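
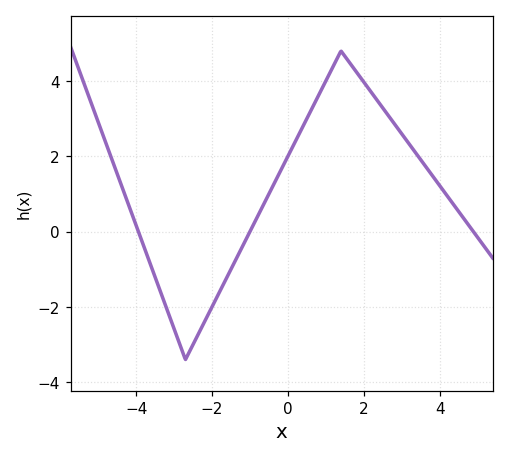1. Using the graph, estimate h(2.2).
3.6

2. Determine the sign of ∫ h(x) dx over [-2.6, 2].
positive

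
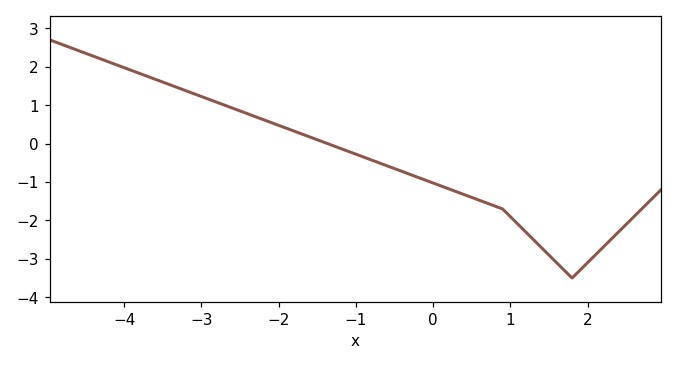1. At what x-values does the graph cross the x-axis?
-1.4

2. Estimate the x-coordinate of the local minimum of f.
1.8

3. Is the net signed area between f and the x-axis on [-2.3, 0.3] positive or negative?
negative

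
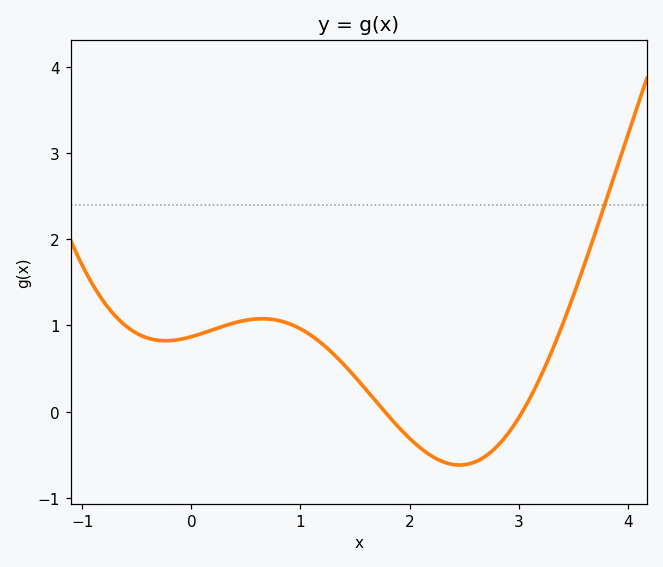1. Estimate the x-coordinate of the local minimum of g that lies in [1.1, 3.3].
2.46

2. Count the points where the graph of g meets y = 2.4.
1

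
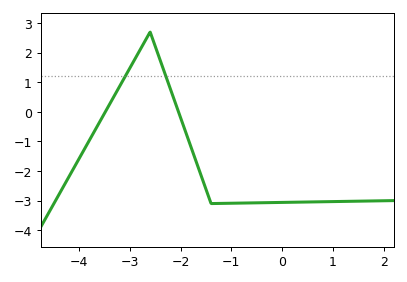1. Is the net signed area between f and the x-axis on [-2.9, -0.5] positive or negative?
negative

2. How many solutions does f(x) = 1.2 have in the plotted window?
2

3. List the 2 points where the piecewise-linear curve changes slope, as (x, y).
(-2.6, 2.7); (-1.4, -3.1)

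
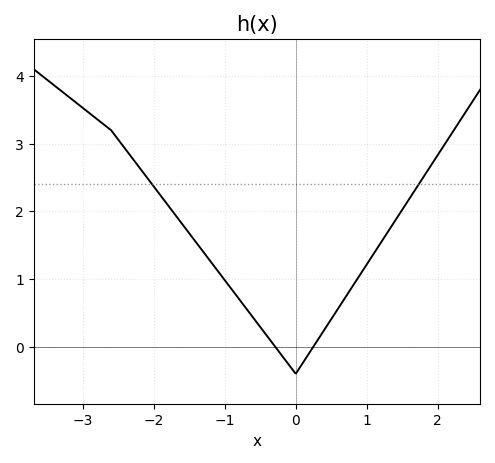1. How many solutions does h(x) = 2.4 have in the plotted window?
2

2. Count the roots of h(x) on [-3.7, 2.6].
2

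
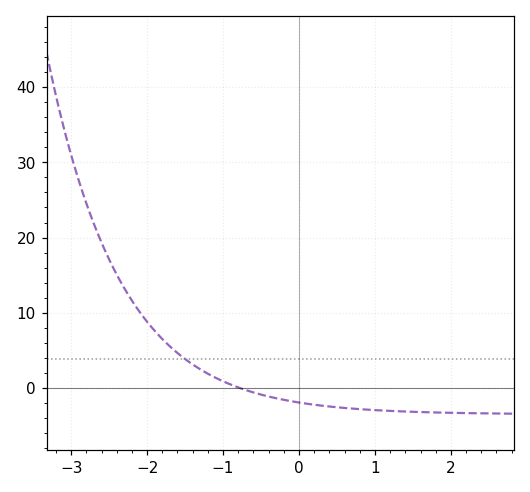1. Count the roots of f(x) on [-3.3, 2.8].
1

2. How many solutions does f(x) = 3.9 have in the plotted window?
1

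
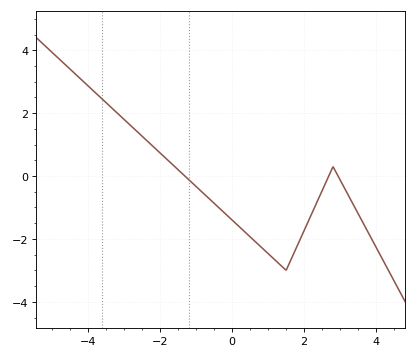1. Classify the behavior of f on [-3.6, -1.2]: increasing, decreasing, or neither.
decreasing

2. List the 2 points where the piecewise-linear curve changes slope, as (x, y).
(1.5, -3); (2.8, 0.3)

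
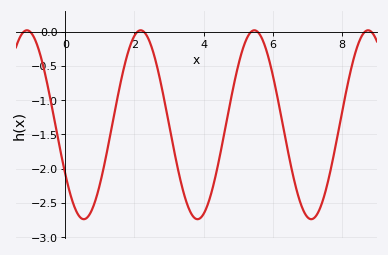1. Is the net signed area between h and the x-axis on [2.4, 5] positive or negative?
negative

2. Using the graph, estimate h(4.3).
-2.2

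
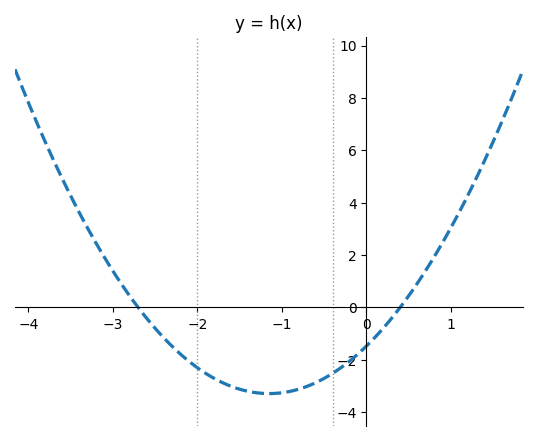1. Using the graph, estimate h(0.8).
2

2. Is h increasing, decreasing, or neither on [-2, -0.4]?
neither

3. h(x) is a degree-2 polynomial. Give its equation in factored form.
y = 1.37(x + 2.7)(x - 0.4)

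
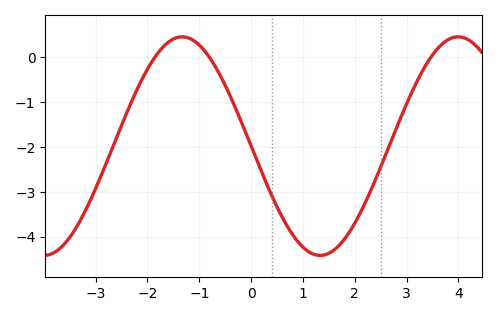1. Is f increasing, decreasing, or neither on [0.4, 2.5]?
neither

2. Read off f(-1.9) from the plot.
-0.1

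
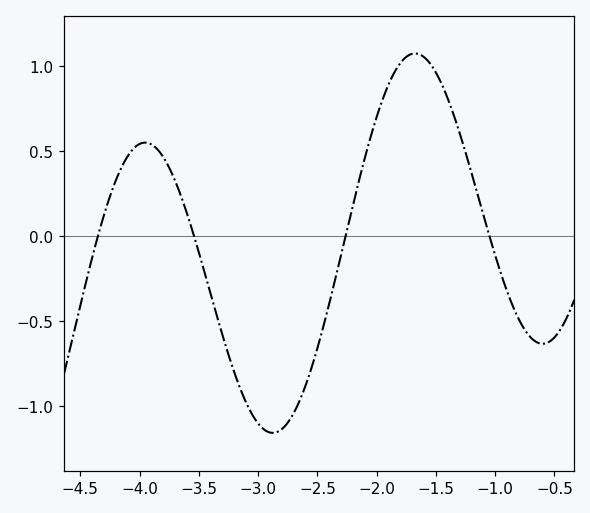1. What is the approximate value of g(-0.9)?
-0.323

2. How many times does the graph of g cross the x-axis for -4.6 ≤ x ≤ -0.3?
4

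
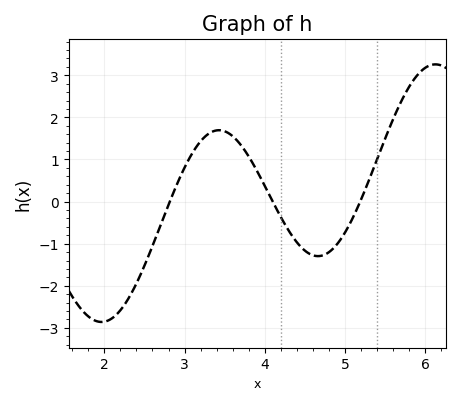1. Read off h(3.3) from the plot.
1.6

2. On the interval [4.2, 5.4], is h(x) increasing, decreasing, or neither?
neither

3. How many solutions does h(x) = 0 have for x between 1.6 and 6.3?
3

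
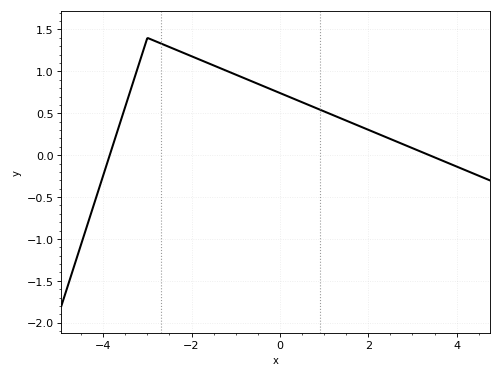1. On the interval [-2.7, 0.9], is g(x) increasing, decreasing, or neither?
decreasing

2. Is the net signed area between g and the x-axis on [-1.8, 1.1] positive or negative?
positive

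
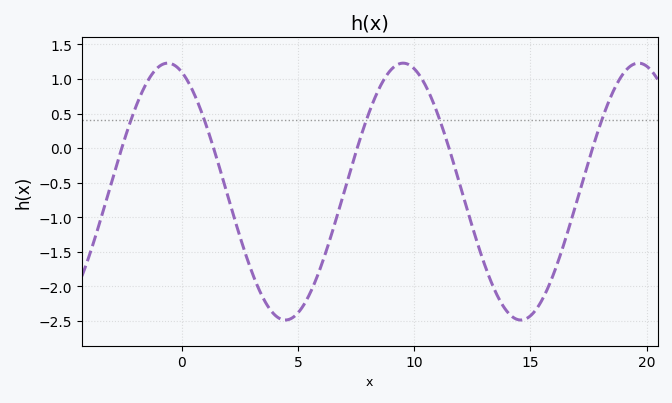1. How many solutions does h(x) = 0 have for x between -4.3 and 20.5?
5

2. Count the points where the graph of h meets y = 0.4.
5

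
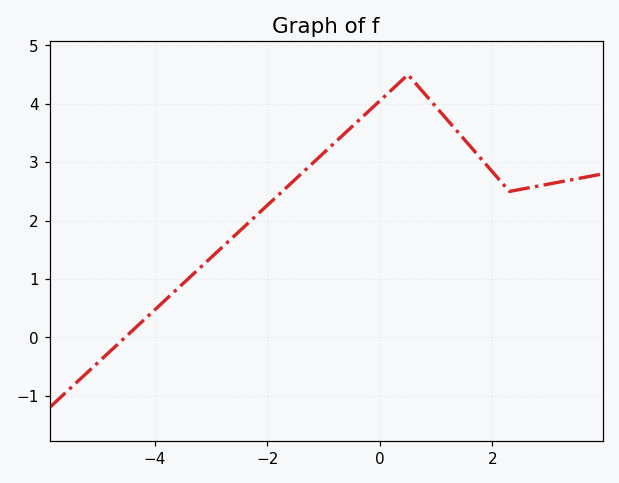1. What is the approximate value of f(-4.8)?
-0.2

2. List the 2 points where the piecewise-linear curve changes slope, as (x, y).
(0.5, 4.5); (2.3, 2.5)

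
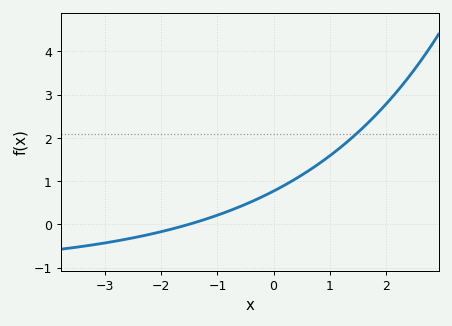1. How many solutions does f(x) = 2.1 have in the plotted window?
1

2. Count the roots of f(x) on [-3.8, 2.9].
1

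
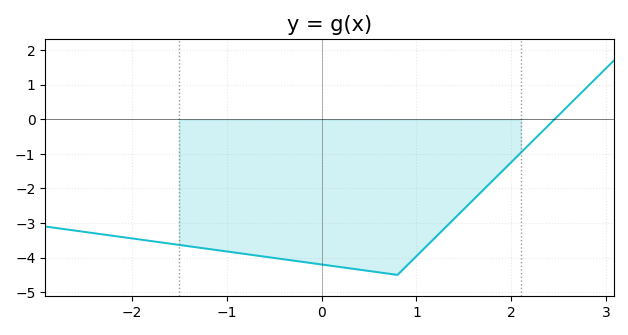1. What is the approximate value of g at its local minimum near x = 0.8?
-4.5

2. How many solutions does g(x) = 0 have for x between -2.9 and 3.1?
1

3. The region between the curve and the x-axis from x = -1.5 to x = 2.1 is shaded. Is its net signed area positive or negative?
negative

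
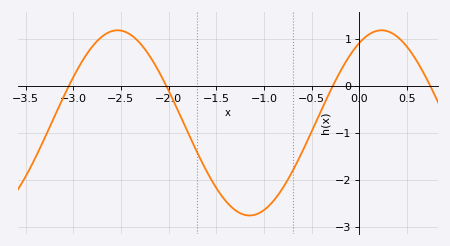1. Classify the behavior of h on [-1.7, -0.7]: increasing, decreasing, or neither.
neither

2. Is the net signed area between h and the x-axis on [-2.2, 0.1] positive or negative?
negative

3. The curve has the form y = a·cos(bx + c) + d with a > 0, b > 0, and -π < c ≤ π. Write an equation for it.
y = 1.97cos(2.27x - 0.53) - 0.79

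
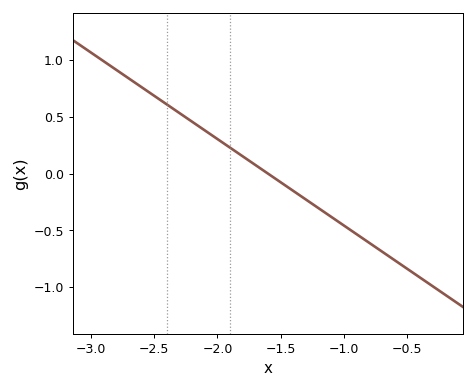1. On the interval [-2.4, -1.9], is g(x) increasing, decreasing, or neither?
decreasing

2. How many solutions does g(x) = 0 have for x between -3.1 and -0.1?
1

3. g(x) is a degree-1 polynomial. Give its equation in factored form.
y = -0.76(x + 1.6)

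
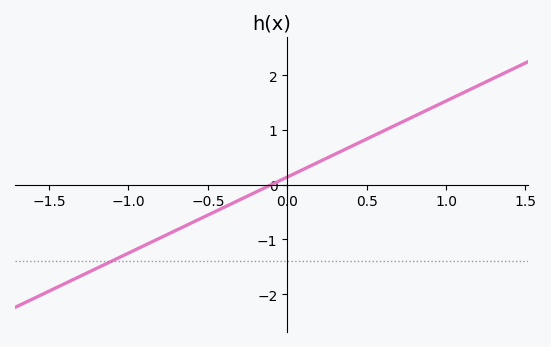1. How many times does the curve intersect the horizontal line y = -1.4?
1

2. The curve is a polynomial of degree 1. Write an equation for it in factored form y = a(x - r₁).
y = 1.39(x + 0.1)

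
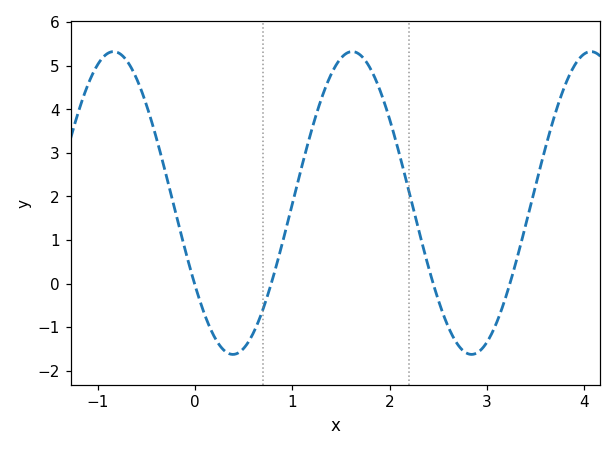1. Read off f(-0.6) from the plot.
4.7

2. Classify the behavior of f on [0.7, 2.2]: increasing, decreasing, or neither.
neither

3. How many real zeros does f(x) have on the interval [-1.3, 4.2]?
4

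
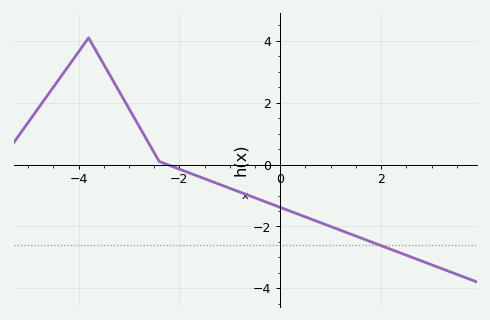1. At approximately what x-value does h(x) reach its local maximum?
-3.8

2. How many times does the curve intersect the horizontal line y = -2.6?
1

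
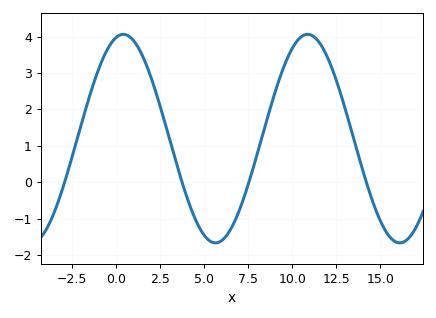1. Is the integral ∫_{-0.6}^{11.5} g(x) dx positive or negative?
positive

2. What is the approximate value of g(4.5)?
-1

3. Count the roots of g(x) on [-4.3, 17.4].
4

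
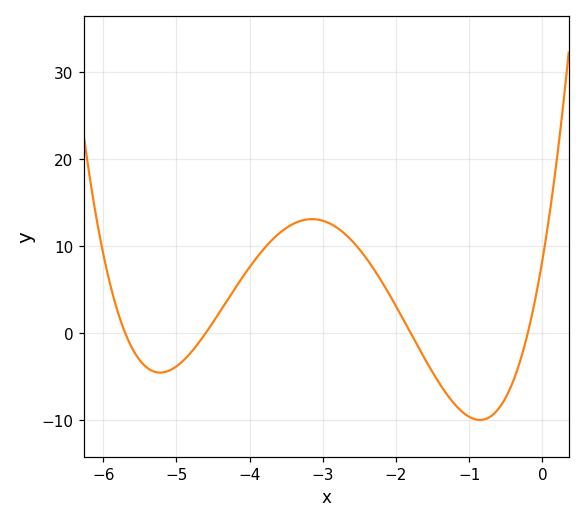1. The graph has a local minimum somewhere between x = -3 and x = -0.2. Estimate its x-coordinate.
-0.852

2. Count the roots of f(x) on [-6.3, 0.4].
4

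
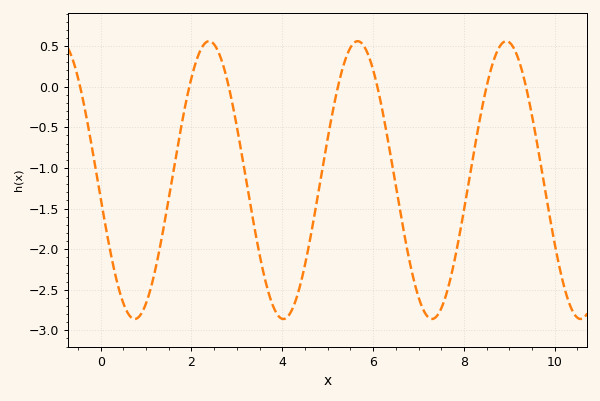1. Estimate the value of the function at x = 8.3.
-0.552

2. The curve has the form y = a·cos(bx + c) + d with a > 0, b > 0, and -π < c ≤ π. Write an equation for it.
y = 1.71cos(1.92x + 1.7) - 1.15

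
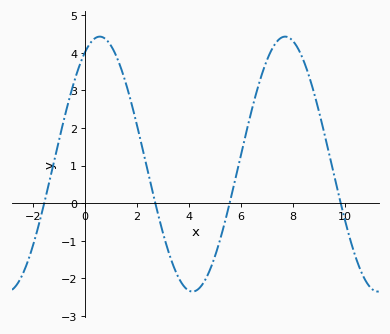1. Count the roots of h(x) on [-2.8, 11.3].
4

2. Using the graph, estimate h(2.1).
1.79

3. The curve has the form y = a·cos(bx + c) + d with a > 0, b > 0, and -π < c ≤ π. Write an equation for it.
y = 3.39cos(0.88x - 0.5) + 1.04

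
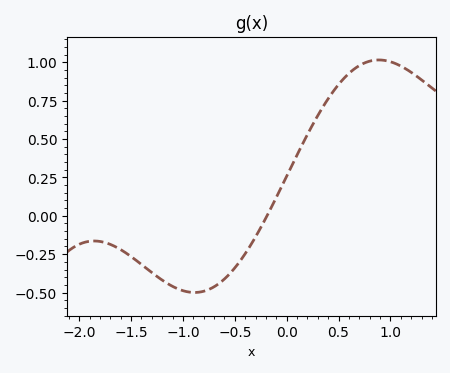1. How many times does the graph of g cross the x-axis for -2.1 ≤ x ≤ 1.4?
1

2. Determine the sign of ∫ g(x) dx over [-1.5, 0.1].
negative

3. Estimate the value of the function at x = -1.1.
-0.46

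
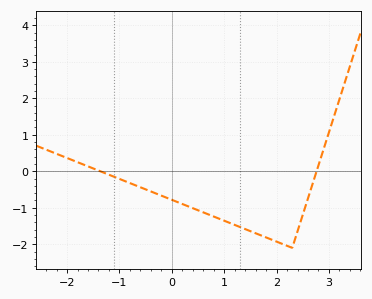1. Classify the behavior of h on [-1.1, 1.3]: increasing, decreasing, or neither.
decreasing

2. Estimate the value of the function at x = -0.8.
-0.324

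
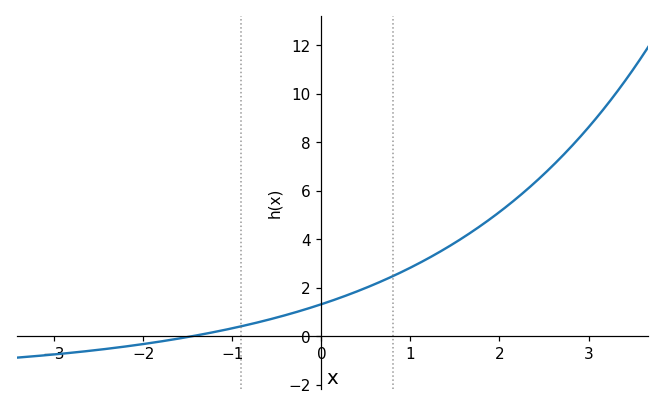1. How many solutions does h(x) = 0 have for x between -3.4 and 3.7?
1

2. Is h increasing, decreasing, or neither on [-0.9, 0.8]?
increasing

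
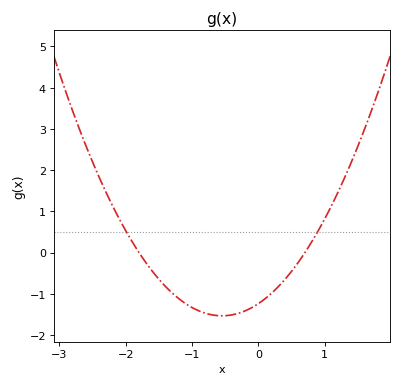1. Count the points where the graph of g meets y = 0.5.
2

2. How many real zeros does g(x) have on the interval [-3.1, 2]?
2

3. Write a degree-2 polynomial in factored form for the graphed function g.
y = 0.98(x + 1.8)(x - 0.7)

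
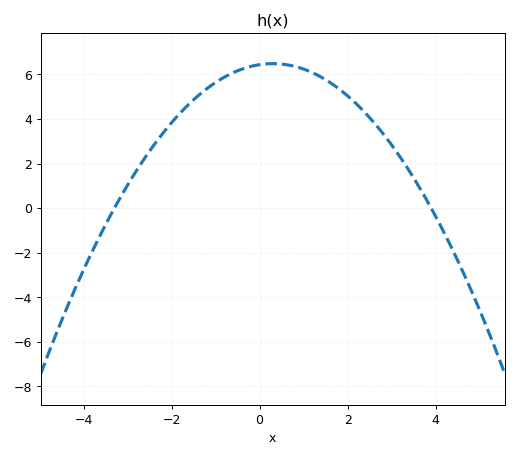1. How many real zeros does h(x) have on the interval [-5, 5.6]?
2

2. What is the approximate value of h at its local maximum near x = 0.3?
6.4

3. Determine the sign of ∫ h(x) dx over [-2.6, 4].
positive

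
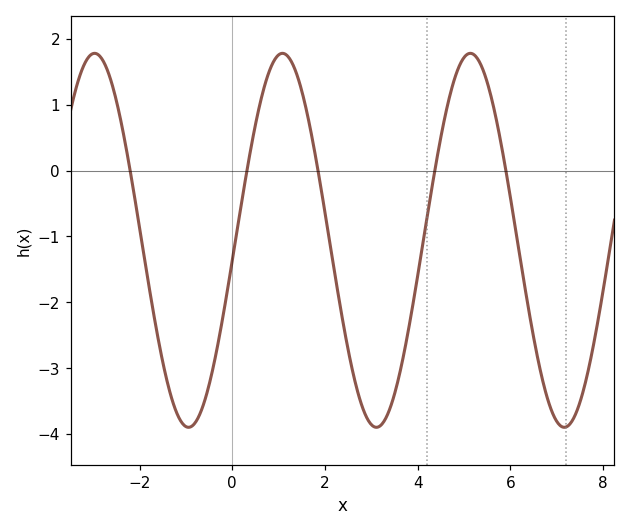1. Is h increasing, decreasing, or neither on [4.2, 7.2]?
neither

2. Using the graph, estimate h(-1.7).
-2.16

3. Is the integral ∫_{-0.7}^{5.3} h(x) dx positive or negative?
negative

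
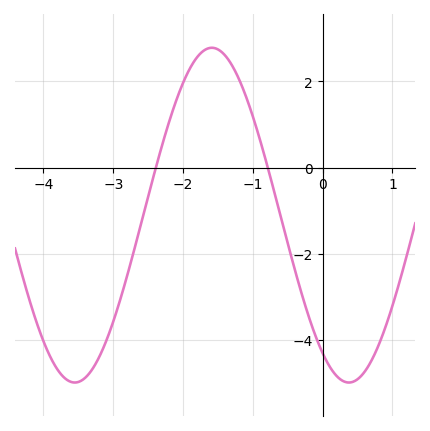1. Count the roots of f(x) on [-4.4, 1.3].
2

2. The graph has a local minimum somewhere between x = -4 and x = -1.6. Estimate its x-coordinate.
-3.6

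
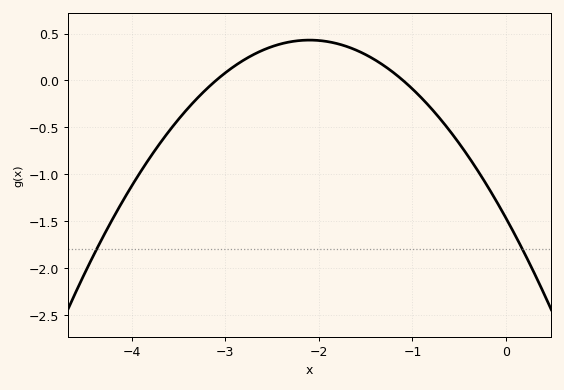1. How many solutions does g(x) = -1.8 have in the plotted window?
2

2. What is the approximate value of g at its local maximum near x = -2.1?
0.43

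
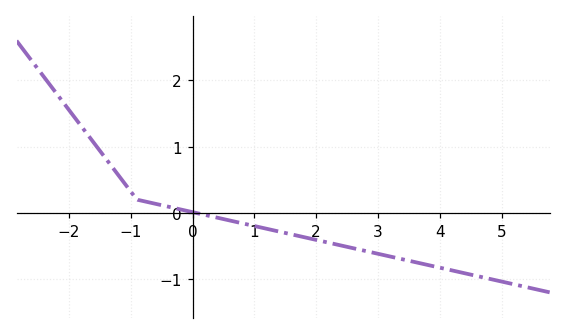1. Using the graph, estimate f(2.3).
-0.5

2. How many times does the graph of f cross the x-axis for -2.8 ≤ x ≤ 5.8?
1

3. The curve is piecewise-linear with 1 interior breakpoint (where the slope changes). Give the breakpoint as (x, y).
(-0.9, 0.2)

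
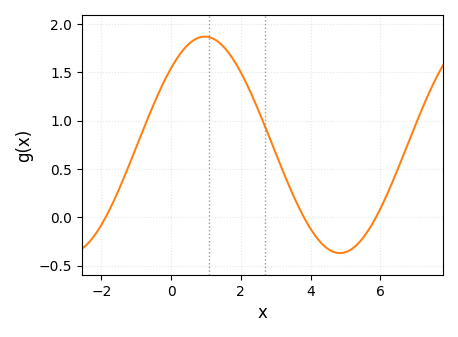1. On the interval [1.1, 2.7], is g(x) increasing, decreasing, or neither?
decreasing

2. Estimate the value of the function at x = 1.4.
1.8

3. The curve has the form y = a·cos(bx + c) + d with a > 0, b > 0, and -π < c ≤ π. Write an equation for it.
y = 1.12cos(0.81x - 0.782) + 0.75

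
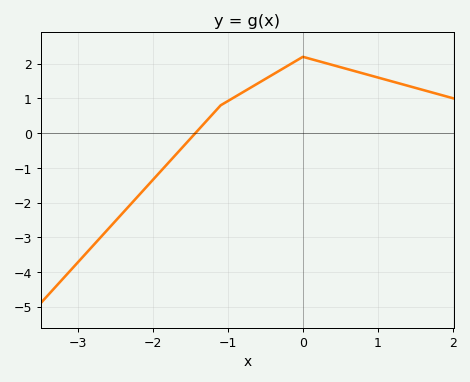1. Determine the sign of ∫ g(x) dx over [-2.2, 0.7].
positive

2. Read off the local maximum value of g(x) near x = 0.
2.2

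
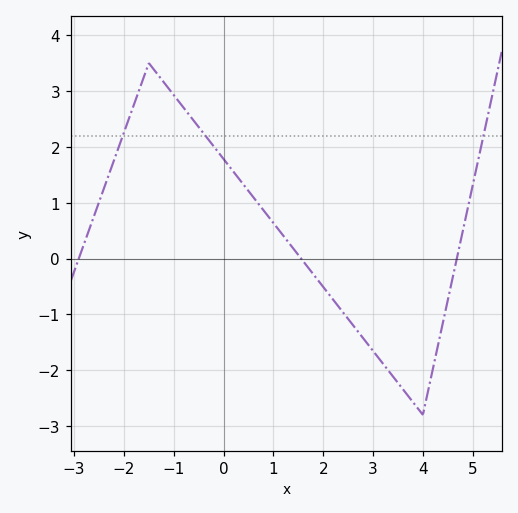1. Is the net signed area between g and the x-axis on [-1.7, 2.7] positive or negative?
positive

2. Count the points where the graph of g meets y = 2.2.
3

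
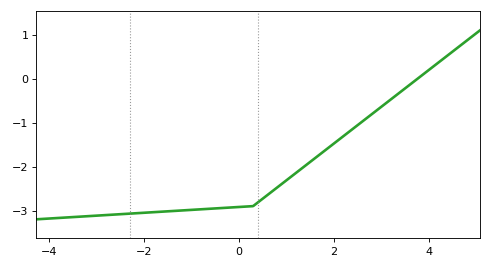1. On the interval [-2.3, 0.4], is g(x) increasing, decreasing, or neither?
increasing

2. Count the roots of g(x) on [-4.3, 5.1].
1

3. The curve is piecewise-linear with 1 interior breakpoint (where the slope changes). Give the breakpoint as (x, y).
(0.3, -2.9)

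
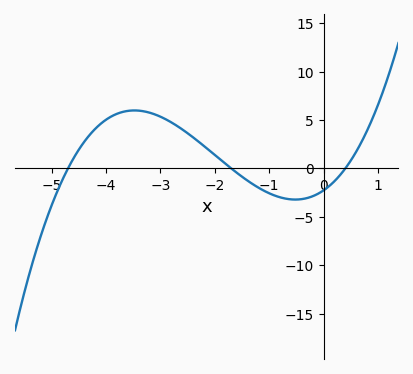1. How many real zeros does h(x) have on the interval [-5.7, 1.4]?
3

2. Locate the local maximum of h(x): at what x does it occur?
-3.48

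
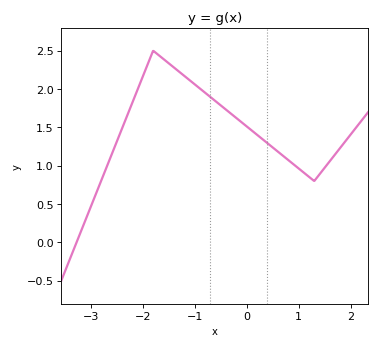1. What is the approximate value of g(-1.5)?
2.35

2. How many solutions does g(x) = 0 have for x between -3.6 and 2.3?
1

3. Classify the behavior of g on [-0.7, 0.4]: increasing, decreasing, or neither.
decreasing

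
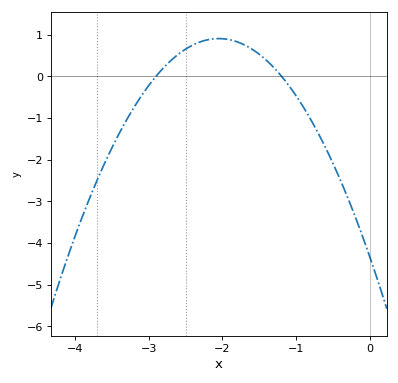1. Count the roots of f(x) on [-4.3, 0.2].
2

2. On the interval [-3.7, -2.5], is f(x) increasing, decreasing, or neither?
increasing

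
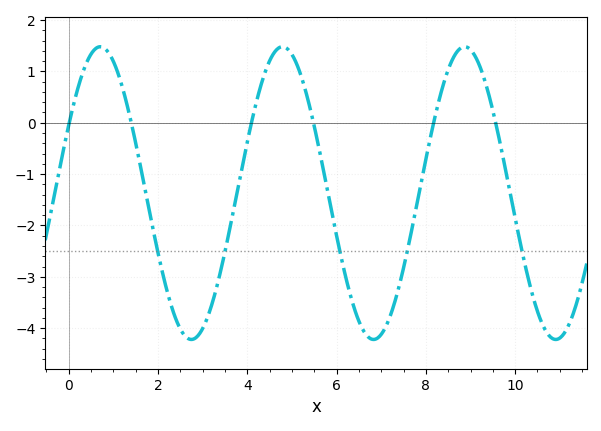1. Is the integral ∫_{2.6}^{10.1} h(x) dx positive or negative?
negative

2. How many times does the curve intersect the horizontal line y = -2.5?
5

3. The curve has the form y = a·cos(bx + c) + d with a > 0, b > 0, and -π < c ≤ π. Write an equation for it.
y = 2.85cos(1.5x - 1.1) - 1.37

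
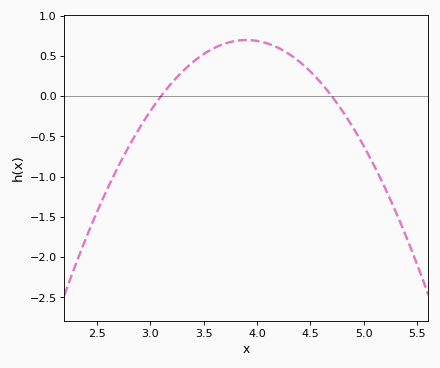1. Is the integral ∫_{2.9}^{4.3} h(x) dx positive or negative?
positive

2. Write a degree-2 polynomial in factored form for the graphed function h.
y = -1.09(x - 3.1)(x - 4.7)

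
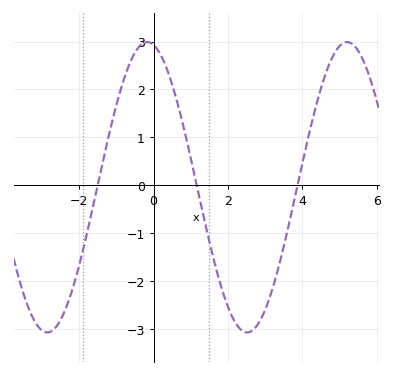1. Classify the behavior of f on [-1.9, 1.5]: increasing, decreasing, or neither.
neither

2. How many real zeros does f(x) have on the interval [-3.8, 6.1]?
3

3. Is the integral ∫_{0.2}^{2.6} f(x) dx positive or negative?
negative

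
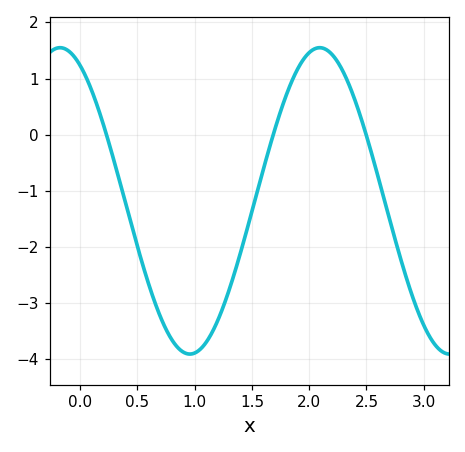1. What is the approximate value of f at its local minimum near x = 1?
-3.91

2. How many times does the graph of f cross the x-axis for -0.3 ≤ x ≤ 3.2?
3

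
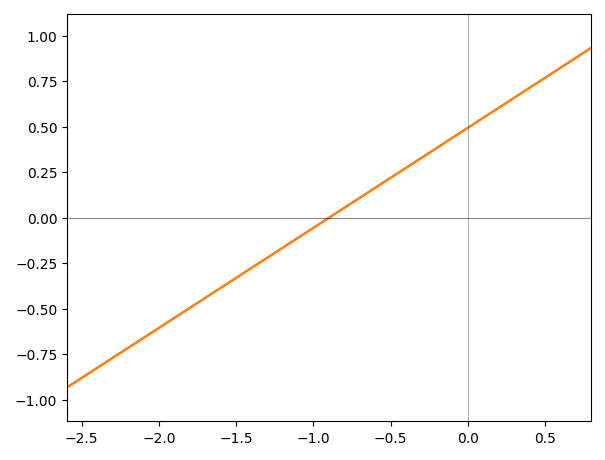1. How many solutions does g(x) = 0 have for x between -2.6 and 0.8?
1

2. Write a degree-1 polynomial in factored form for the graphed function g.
y = 0.55(x + 0.9)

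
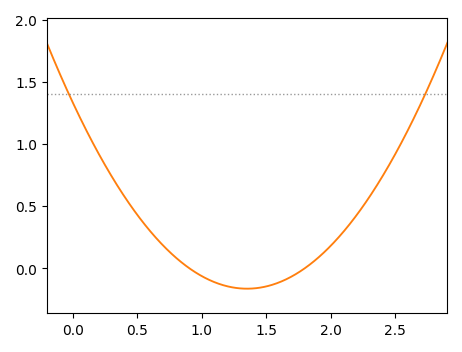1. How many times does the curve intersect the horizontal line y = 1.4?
2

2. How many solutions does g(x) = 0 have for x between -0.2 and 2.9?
2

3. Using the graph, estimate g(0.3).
0.75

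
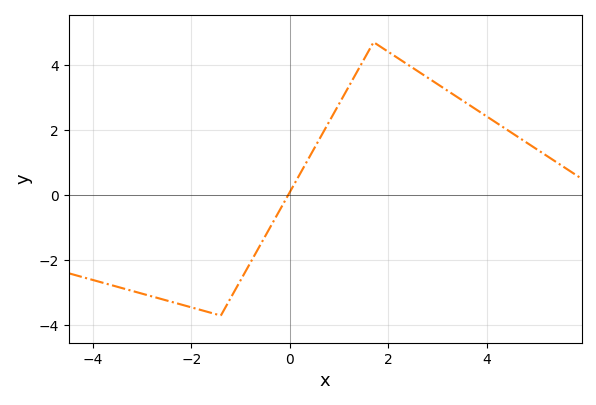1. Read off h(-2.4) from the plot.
-3.2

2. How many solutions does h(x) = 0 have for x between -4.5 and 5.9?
1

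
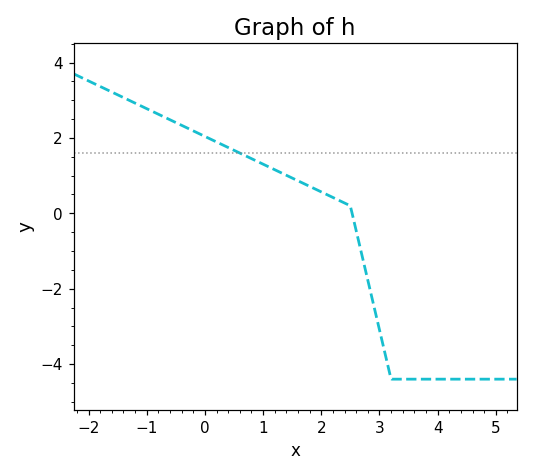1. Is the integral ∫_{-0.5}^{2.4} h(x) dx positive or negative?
positive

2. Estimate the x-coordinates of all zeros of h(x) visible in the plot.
2.53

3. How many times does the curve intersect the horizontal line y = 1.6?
1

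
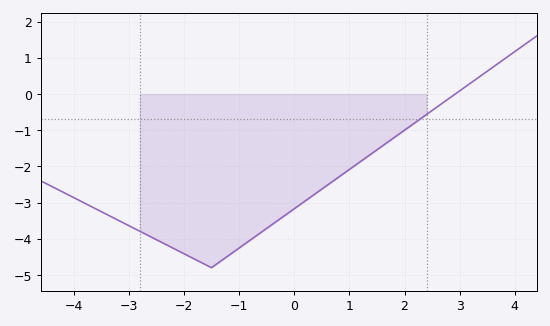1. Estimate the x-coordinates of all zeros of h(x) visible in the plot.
2.92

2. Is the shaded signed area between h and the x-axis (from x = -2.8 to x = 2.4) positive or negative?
negative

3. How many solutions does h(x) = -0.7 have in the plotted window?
1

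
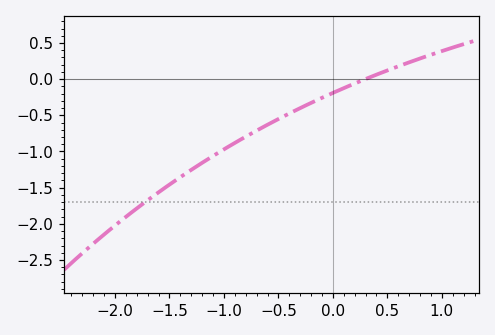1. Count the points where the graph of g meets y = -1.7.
1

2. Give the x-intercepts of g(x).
0.3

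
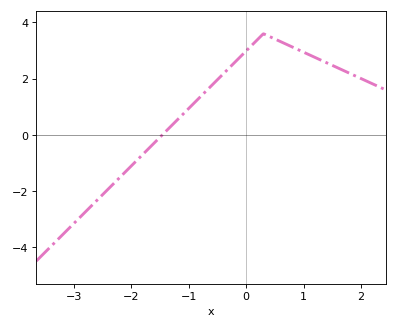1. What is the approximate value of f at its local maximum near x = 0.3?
3.6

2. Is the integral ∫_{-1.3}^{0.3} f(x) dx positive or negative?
positive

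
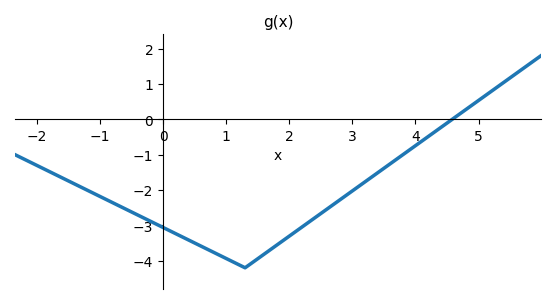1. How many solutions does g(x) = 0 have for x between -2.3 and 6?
1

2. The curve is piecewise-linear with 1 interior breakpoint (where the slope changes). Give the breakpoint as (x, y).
(1.3, -4.2)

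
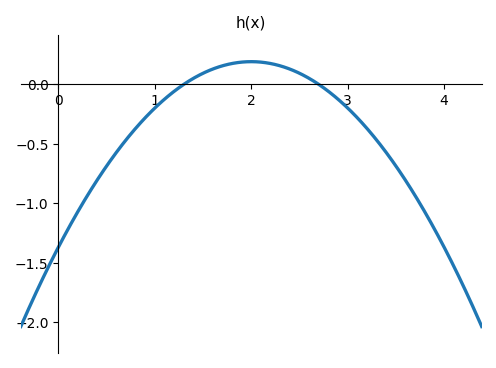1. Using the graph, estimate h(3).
-0.2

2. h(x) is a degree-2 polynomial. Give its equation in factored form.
y = -0.39(x - 1.3)(x - 2.7)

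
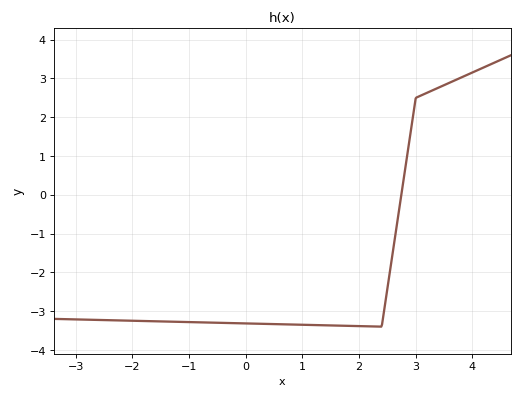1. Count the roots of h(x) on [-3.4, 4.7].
1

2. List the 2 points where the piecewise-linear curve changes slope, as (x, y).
(2.4, -3.4); (3, 2.5)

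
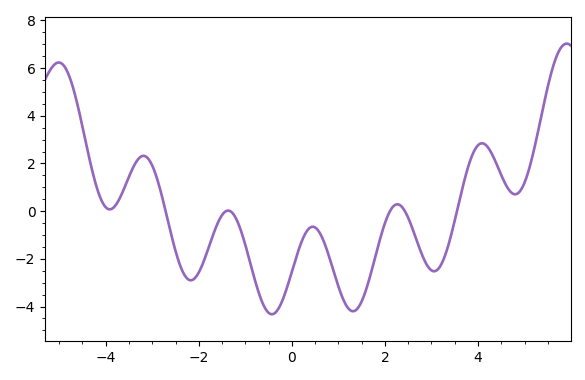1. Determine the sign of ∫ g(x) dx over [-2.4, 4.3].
negative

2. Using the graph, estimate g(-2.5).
-1.6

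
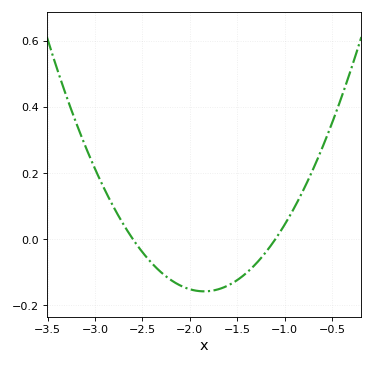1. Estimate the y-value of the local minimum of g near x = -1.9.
-0.16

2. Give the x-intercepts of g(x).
-2.6, -1.1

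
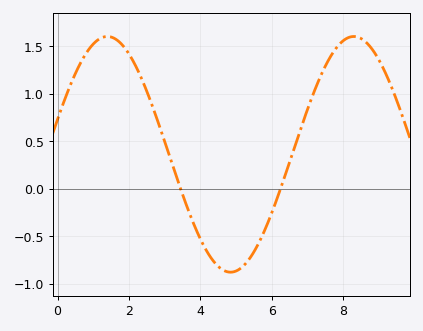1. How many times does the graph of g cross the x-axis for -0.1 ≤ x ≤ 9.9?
2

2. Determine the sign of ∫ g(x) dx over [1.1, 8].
positive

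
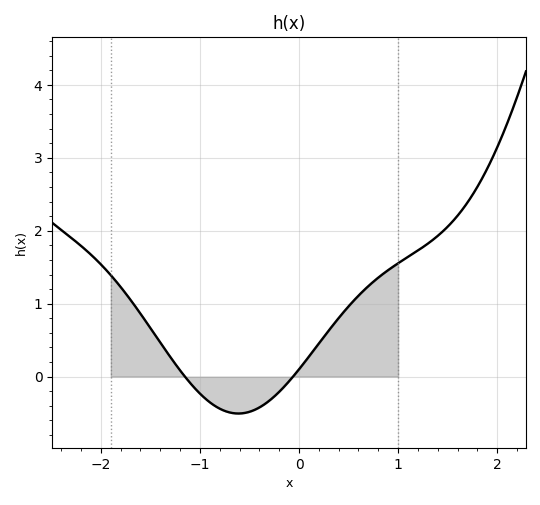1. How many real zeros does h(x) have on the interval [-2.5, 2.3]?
2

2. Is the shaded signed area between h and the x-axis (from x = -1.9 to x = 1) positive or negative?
positive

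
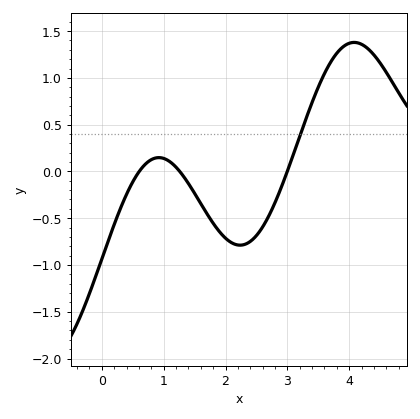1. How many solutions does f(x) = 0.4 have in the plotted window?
1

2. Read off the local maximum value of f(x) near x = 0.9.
0.148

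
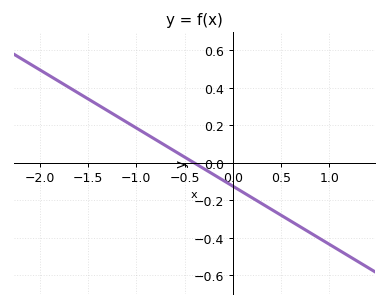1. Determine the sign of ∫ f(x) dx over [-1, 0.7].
negative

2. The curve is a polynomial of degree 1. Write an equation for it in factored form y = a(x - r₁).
y = -0.31(x + 0.4)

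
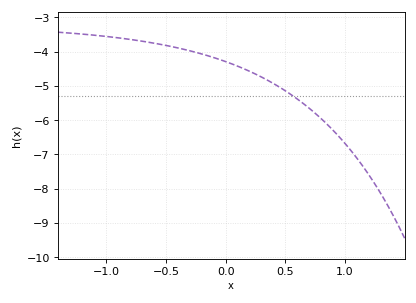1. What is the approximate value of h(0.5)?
-5.1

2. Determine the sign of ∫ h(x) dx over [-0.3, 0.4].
negative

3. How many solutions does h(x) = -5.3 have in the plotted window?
1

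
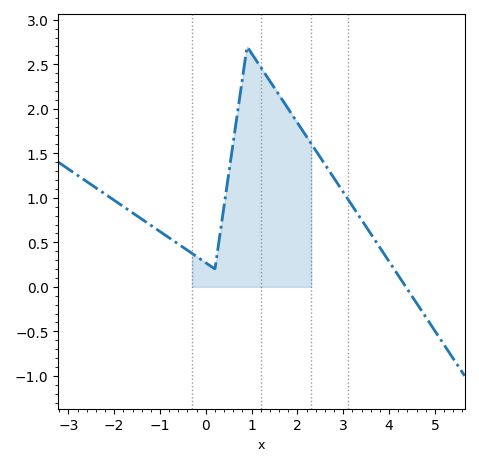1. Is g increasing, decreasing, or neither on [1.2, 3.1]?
decreasing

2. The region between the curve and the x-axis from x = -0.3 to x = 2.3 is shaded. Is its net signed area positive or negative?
positive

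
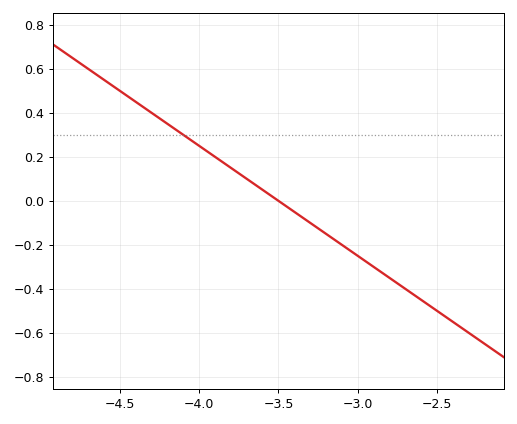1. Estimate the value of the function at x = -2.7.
-0.4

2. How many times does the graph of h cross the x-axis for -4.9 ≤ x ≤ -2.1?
1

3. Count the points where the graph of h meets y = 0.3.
1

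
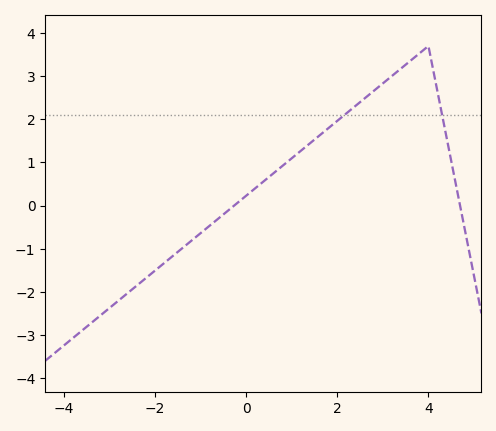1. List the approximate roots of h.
-0.262, 4.69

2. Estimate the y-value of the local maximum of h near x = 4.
3.7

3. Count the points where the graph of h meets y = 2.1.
2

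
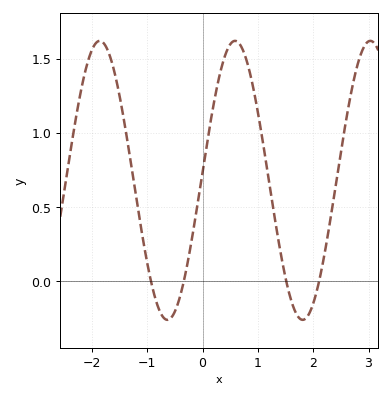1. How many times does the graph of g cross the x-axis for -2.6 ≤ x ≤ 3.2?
4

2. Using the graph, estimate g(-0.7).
-0.247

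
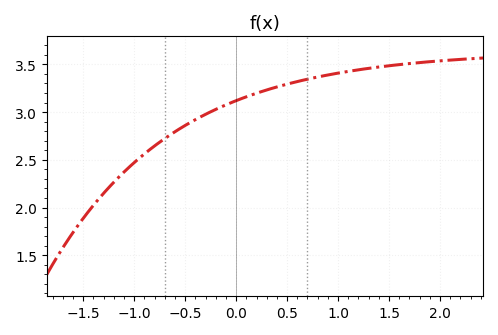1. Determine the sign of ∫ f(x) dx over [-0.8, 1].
positive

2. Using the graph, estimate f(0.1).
3.15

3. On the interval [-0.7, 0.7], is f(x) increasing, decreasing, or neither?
increasing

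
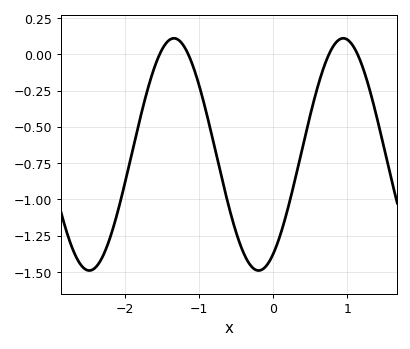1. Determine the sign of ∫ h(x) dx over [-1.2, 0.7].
negative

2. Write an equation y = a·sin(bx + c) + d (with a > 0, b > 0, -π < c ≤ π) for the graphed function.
y = 0.8sin(2.8x - 1) - 0.69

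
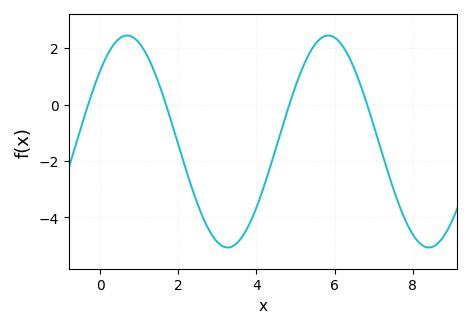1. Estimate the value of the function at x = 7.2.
-1.6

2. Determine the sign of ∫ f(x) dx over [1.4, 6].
negative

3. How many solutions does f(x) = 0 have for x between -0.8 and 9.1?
4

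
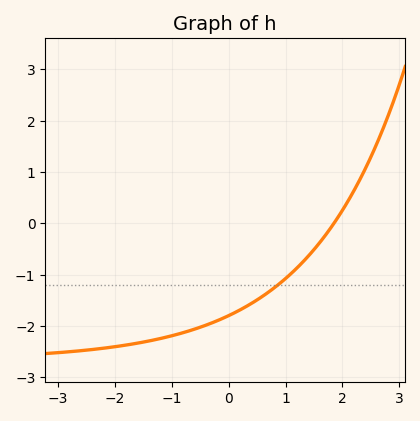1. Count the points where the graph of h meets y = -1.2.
1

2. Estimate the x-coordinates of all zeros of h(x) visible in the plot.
1.9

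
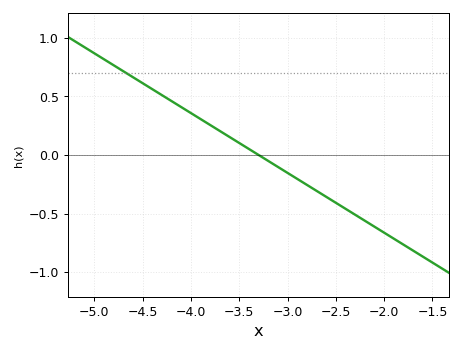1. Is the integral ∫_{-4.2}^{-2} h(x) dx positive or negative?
negative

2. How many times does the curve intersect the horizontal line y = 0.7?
1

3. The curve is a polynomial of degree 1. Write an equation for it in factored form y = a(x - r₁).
y = -0.51(x + 3.3)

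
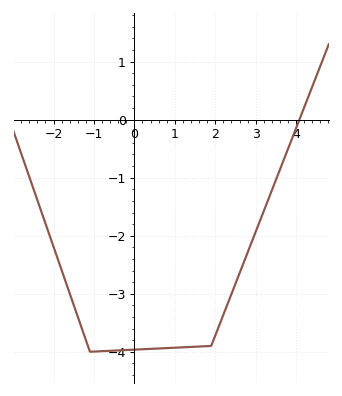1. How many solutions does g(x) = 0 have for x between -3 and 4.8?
1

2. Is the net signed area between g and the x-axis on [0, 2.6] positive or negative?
negative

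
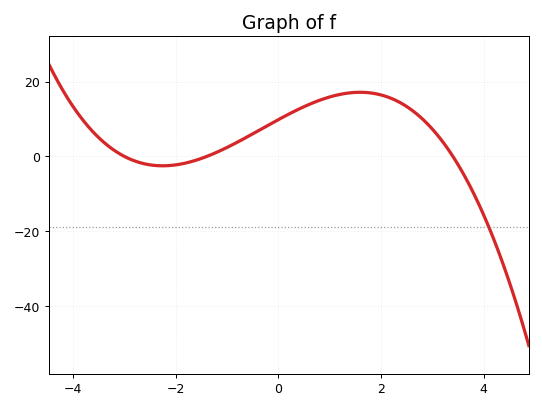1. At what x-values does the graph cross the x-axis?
-3, -1.4, 3.4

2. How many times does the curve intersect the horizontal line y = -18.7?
1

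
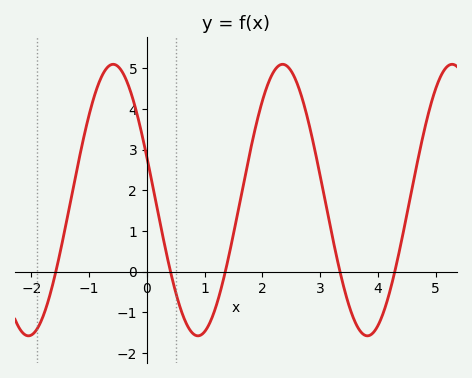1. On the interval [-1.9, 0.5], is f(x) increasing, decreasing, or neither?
neither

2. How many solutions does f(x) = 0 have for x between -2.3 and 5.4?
5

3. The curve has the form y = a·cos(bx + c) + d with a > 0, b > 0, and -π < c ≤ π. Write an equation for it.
y = 3.34cos(2.1x + 1.3) + 1.76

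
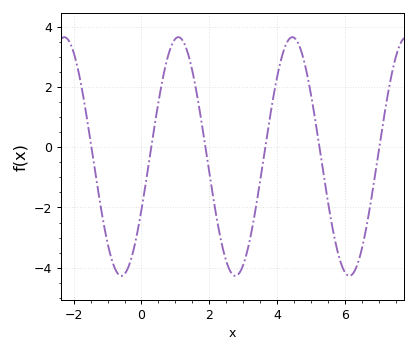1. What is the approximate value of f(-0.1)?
-2.7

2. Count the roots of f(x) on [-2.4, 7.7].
6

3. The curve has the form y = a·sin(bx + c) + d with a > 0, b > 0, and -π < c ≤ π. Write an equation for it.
y = 3.96sin(1.87x - 0.462) - 0.31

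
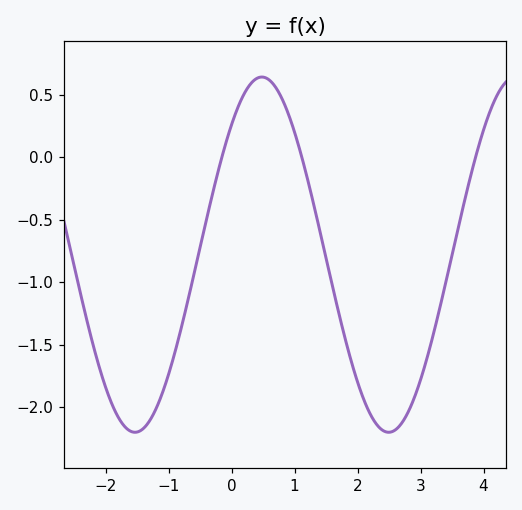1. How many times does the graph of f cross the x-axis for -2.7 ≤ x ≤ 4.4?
3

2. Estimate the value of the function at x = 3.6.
-0.563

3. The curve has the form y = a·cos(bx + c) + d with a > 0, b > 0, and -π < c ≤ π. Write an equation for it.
y = 1.42cos(1.56x - 0.75) - 0.78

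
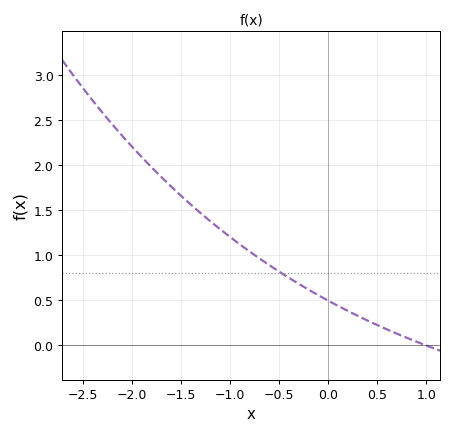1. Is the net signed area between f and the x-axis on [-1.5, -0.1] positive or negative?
positive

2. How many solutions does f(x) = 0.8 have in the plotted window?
1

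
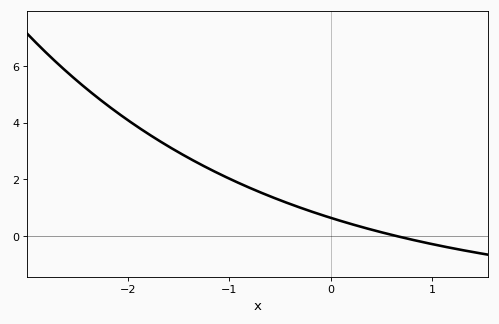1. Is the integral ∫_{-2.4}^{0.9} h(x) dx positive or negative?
positive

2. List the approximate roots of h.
0.646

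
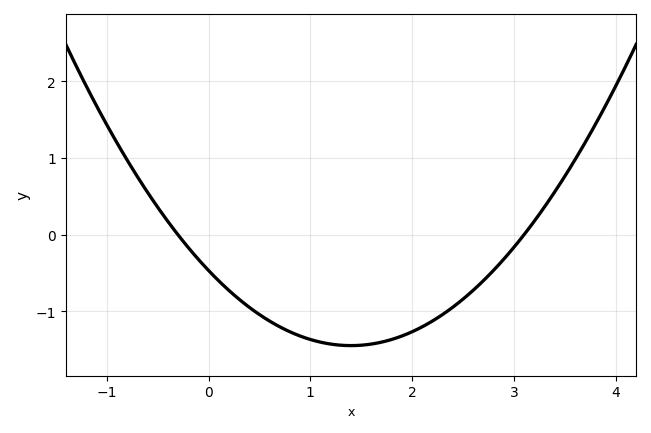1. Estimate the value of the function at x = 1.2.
-1.43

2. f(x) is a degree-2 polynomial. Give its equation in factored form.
y = 0.5(x + 0.3)(x - 3.1)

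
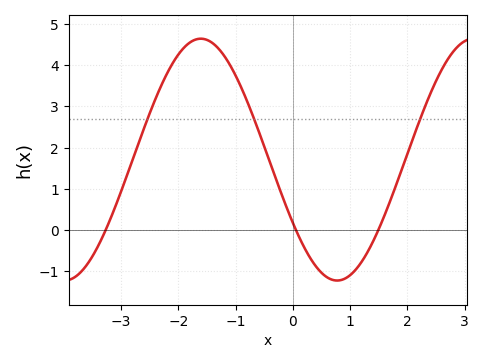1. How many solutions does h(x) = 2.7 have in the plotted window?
3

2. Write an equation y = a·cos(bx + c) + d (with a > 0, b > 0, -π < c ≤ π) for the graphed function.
y = 2.93cos(1.3x + 2.1) + 1.71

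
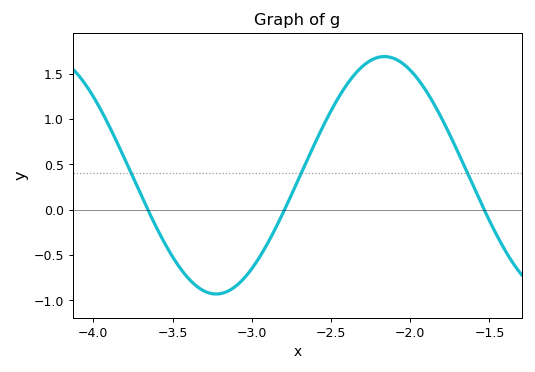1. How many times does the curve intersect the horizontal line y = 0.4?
3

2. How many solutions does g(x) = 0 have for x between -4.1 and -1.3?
3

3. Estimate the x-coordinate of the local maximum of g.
-2.16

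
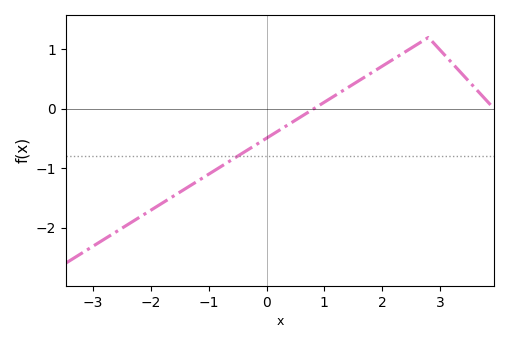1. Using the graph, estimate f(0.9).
0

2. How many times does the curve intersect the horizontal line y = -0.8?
1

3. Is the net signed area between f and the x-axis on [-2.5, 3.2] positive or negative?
negative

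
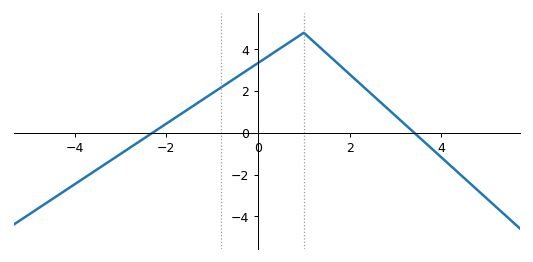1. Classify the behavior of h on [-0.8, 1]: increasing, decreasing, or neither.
increasing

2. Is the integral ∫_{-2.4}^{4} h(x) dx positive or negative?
positive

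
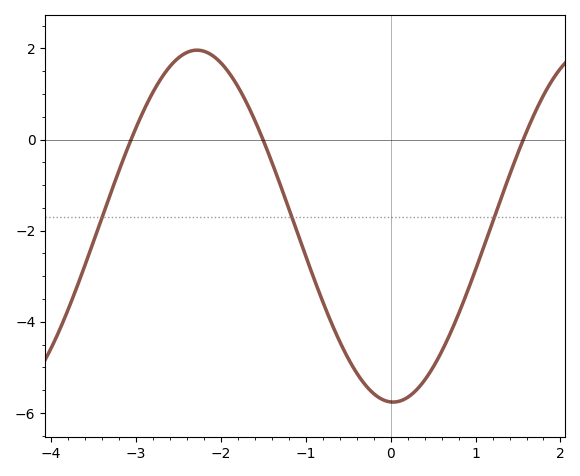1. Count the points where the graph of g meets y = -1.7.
3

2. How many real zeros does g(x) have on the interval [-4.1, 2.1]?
3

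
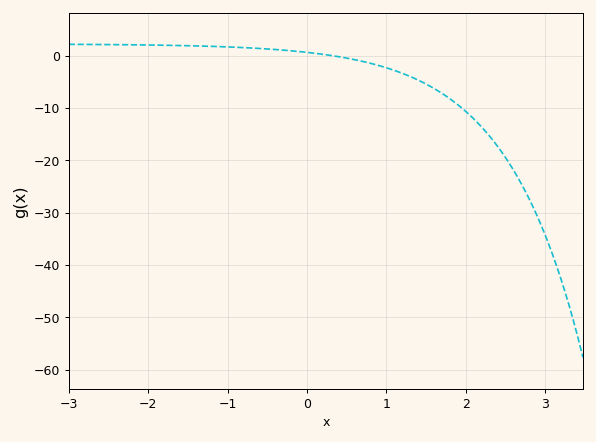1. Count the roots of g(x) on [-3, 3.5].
1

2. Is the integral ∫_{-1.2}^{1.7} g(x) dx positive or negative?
negative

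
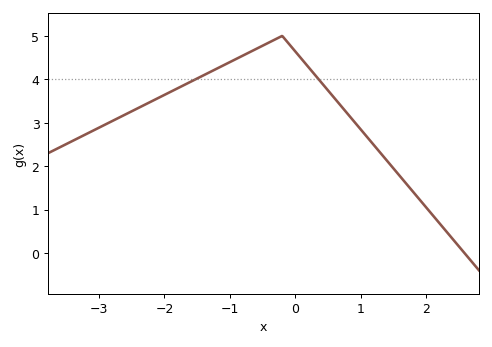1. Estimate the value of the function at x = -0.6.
4.7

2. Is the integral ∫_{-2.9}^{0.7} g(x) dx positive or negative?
positive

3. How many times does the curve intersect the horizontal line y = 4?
2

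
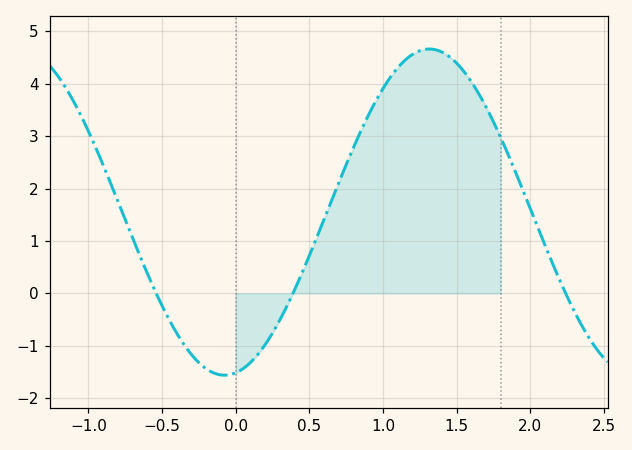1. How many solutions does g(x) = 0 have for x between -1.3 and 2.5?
3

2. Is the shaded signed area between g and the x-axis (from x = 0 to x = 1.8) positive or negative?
positive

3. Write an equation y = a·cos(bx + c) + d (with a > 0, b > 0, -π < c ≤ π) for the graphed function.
y = 3.11cos(2.3x - 3) + 1.55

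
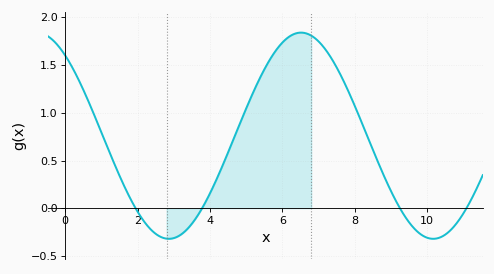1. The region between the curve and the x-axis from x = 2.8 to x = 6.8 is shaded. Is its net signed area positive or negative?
positive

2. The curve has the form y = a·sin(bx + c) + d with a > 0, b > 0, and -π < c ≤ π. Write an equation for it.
y = 1.08sin(0.86x + 2.2) + 0.76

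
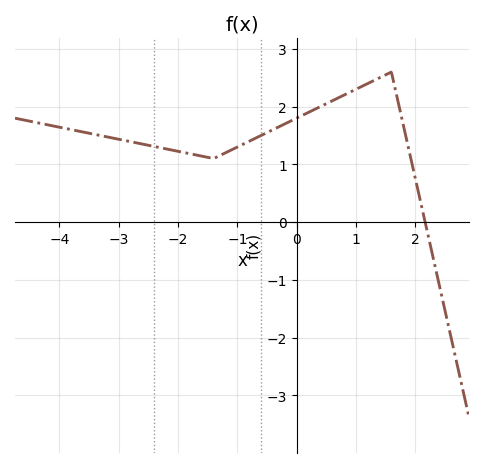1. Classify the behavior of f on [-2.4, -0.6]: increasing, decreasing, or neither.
neither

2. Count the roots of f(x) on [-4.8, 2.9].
1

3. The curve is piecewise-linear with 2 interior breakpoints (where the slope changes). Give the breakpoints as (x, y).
(-1.4, 1.1); (1.6, 2.6)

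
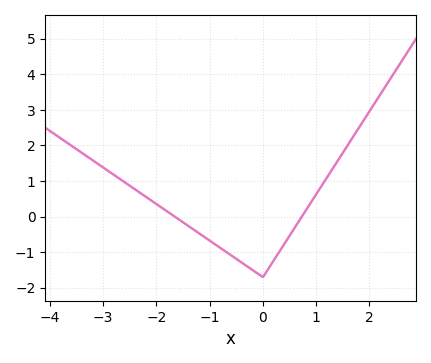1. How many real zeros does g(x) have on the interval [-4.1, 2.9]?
2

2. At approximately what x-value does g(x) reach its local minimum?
-0.001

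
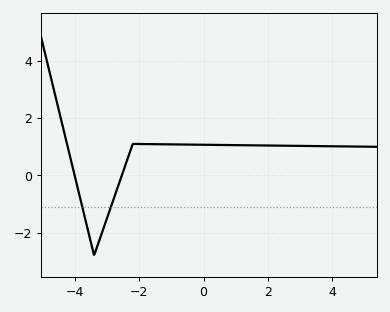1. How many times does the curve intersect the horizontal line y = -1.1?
2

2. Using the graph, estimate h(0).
1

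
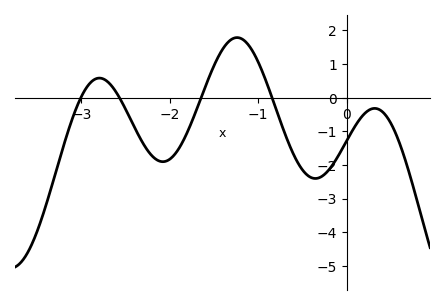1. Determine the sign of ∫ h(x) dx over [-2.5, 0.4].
negative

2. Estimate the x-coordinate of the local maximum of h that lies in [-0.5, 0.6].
0.318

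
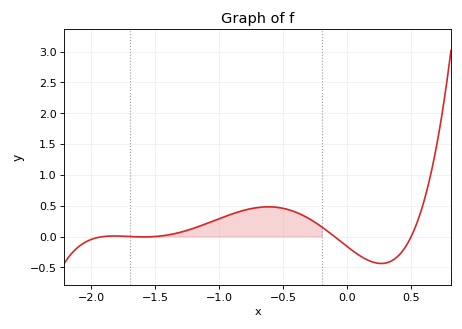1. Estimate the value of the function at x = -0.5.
0.45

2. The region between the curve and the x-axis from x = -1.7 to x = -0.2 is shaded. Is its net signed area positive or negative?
positive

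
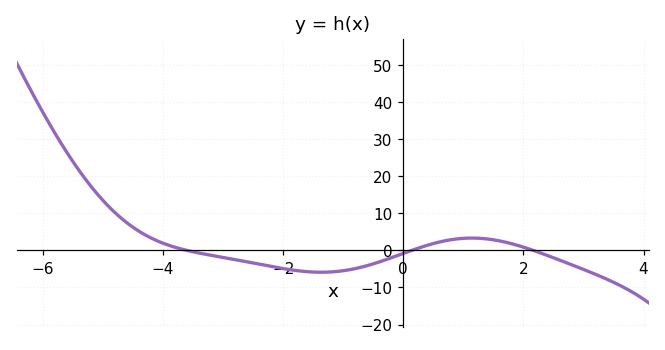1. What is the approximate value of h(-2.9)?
-2.17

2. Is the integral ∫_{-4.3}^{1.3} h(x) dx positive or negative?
negative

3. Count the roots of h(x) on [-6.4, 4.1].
3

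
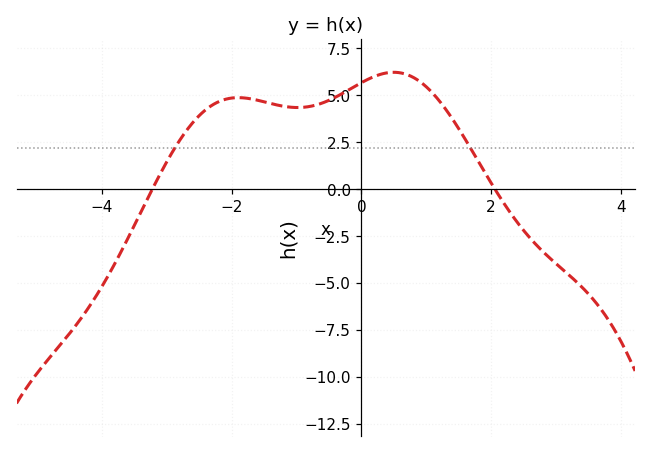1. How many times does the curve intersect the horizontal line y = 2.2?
2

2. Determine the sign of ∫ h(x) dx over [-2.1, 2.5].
positive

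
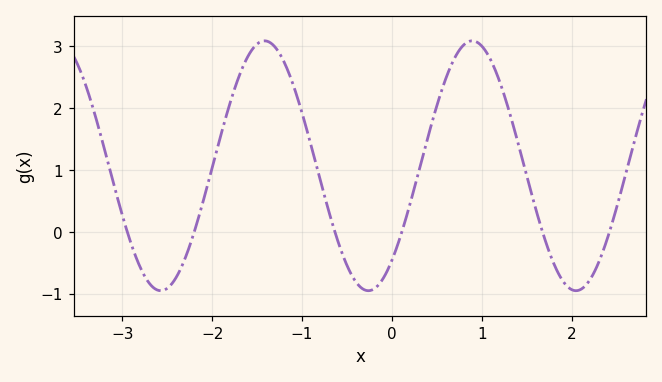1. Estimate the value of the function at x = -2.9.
-0.2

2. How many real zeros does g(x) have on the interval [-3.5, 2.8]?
6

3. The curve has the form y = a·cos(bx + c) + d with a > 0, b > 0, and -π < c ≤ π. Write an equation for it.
y = 2.02cos(2.7x - 2.4) + 1.07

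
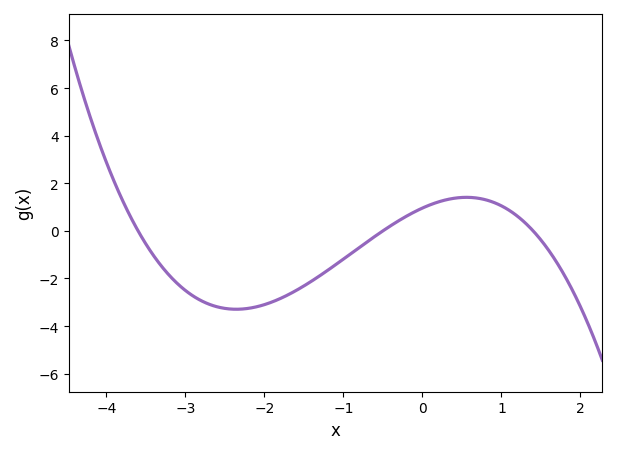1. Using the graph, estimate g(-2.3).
-3.2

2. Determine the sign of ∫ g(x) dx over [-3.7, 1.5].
negative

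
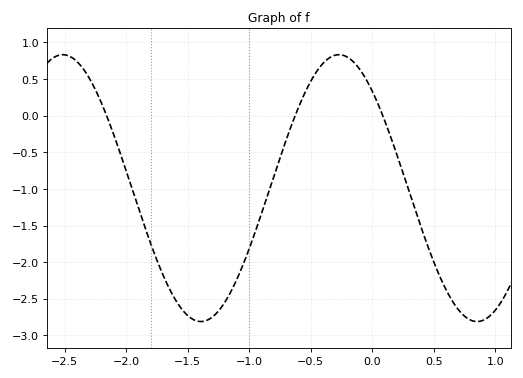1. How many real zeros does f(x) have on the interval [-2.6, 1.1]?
3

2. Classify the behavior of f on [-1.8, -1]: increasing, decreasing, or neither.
neither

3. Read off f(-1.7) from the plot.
-2.18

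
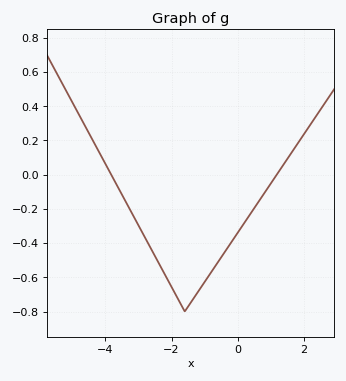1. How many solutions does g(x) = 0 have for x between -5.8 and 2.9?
2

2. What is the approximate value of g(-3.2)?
-0.22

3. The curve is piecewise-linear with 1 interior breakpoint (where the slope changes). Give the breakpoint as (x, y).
(-1.6, -0.8)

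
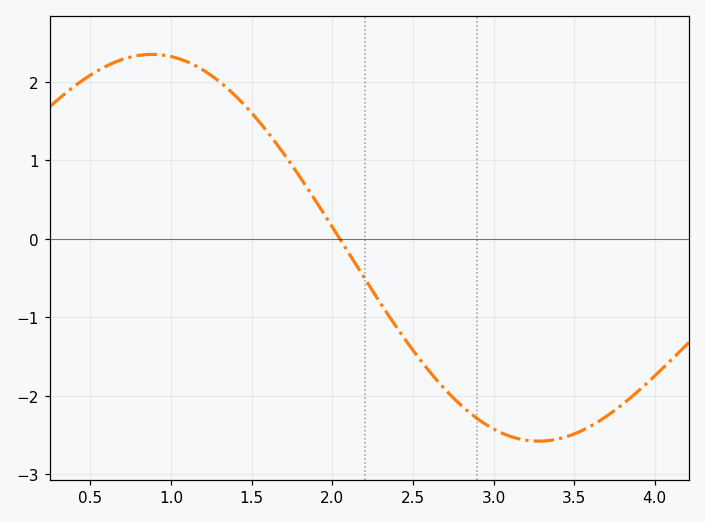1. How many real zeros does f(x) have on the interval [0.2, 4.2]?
1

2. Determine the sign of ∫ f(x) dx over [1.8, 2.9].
negative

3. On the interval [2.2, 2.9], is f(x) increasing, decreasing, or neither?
decreasing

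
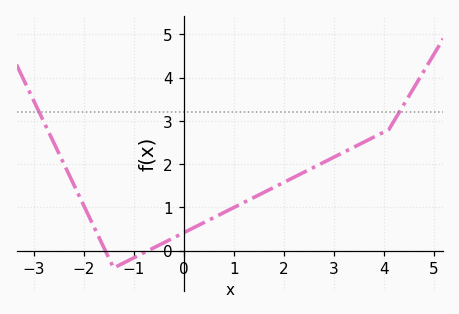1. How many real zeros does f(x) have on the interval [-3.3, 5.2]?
2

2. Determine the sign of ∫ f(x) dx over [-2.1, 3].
positive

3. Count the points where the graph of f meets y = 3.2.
2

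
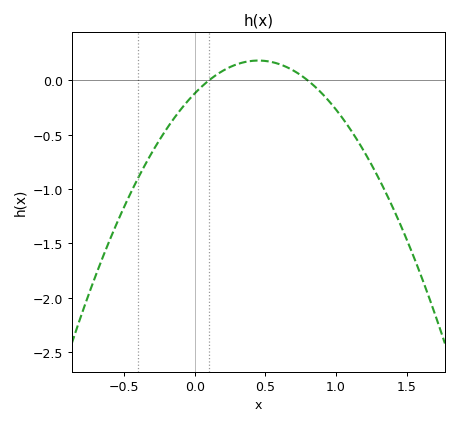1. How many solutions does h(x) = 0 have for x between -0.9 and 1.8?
2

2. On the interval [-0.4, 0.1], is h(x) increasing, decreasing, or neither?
increasing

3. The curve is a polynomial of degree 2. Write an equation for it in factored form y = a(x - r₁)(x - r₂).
y = -1.49(x - 0.1)(x - 0.8)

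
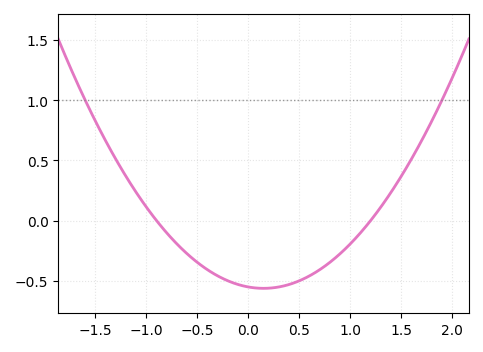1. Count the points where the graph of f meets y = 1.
2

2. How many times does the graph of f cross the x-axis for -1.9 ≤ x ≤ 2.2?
2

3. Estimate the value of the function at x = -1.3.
0.51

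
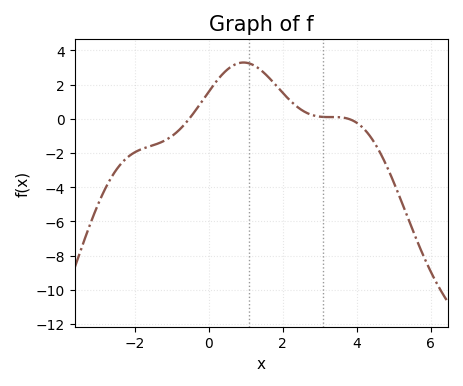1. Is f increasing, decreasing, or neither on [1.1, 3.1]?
decreasing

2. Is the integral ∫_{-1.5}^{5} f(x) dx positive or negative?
positive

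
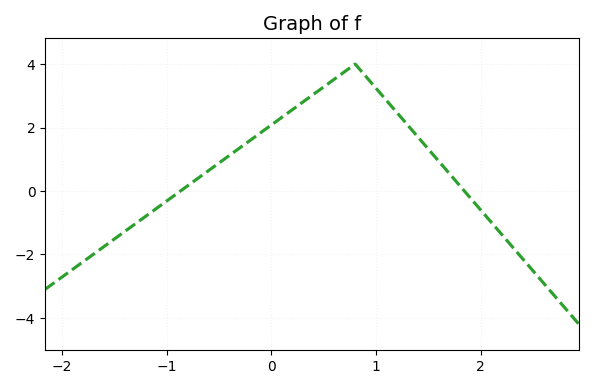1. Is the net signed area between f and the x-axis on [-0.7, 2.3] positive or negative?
positive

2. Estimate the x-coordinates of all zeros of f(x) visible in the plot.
-0.9, 1.8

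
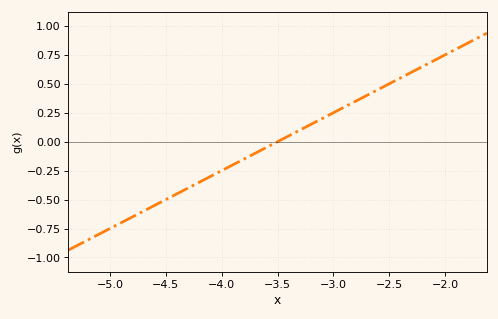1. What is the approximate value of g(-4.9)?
-0.7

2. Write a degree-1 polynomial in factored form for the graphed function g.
y = 0.5(x + 3.5)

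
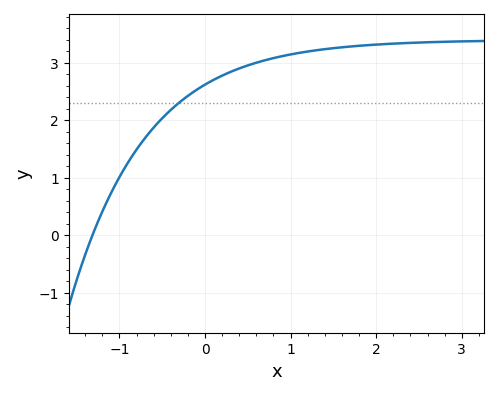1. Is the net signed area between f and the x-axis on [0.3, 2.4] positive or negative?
positive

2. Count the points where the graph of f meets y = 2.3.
1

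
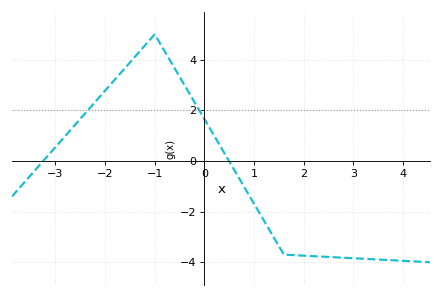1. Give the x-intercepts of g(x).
-3.2, 0.4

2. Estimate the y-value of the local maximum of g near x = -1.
5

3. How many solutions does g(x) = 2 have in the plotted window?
2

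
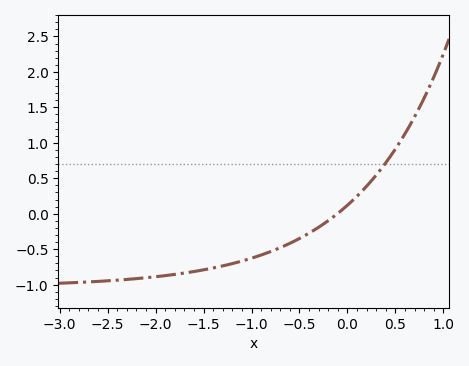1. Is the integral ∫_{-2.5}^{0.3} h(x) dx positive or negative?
negative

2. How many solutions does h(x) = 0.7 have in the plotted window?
1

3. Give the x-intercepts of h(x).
-0.105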